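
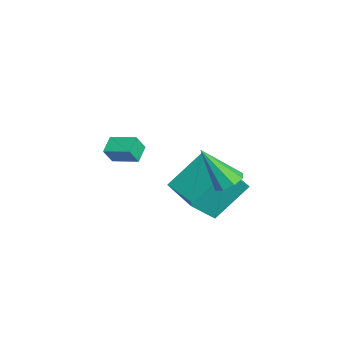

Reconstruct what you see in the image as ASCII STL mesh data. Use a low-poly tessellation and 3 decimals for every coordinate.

solid 
facet normal -0.379 0.595 -0.709
outer loop
vertex -1.086 0.275 -2.364
vertex 0.568 1.132 -2.53
vertex -0.517 -1.105 -3.827
endloop
endfacet
facet normal -0.884 -0.458 0.088
outer loop
vertex 0.112 -2.092 -2.65
vertex -1.086 0.275 -2.364
vertex -0.517 -1.105 -3.827
endloop
endfacet
facet normal -0.379 0.595 -0.709
outer loop
vertex -0.517 -1.105 -3.827
vertex 0.568 1.132 -2.53
vertex 1.137 -0.248 -3.992
endloop
endfacet
facet normal 0.272 -0.661 -0.700
outer loop
vertex 1.137 -0.248 -3.992
vertex 0.112 -2.092 -2.65
vertex -0.517 -1.105 -3.827
endloop
endfacet
facet normal -0.272 0.661 0.700
outer loop
vertex -1.086 0.275 -2.364
vertex 1.197 0.145 -1.353
vertex 0.568 1.132 -2.53
endloop
endfacet
facet normal -0.884 -0.458 0.088
outer loop
vertex -0.457 -0.712 -1.188
vertex -1.086 0.275 -2.364
vertex 0.112 -2.092 -2.65
endloop
endfacet
facet normal -0.272 0.660 0.700
outer loop
vertex -0.457 -0.712 -1.188
vertex 1.197 0.145 -1.353
vertex -1.086 0.275 -2.364
endloop
endfacet
facet normal 0.884 0.458 -0.088
outer loop
vertex 0.568 1.132 -2.53
vertex 1.197 0.145 -1.353
vertex 1.137 -0.248 -3.992
endloop
endfacet
facet normal 0.272 -0.661 -0.700
outer loop
vertex 1.766 -1.235 -2.816
vertex 0.112 -2.092 -2.65
vertex 1.137 -0.248 -3.992
endloop
endfacet
facet normal 0.884 0.458 -0.088
outer loop
vertex 1.137 -0.248 -3.992
vertex 1.197 0.145 -1.353
vertex 1.766 -1.235 -2.816
endloop
endfacet
facet normal 0.379 -0.595 0.709
outer loop
vertex 1.766 -1.235 -2.816
vertex -0.457 -0.712 -1.188
vertex 0.112 -2.092 -2.65
endloop
endfacet
facet normal 0.379 -0.595 0.709
outer loop
vertex 1.197 0.145 -1.353
vertex -0.457 -0.712 -1.188
vertex 1.766 -1.235 -2.816
endloop
endfacet
facet normal -0.307 0.416 -0.856
outer loop
vertex -3.135 -3.983 -2.366
vertex -2.553 -2.91 -2.054
vertex -2.395 -4.268 -2.77
endloop
endfacet
facet normal -0.463 -0.851 -0.247
outer loop
vertex -2.127 -4.63 -2.026
vertex -3.135 -3.983 -2.366
vertex -2.395 -4.268 -2.77
endloop
endfacet
facet normal -0.307 0.416 -0.856
outer loop
vertex -2.395 -4.268 -2.77
vertex -2.553 -2.91 -2.054
vertex -1.812 -3.195 -2.458
endloop
endfacet
facet normal 0.831 -0.319 -0.455
outer loop
vertex -1.812 -3.195 -2.458
vertex -2.127 -4.63 -2.026
vertex -2.395 -4.268 -2.77
endloop
endfacet
facet normal -0.832 0.319 0.455
outer loop
vertex -3.135 -3.983 -2.366
vertex -2.285 -3.272 -1.31
vertex -2.553 -2.91 -2.054
endloop
endfacet
facet normal -0.463 -0.851 -0.248
outer loop
vertex -2.868 -4.345 -1.622
vertex -3.135 -3.983 -2.366
vertex -2.127 -4.63 -2.026
endloop
endfacet
facet normal -0.832 0.320 0.454
outer loop
vertex -2.868 -4.345 -1.622
vertex -2.285 -3.272 -1.31
vertex -3.135 -3.983 -2.366
endloop
endfacet
facet normal 0.462 0.851 0.248
outer loop
vertex -2.553 -2.91 -2.054
vertex -2.285 -3.272 -1.31
vertex -1.812 -3.195 -2.458
endloop
endfacet
facet normal 0.832 -0.319 -0.454
outer loop
vertex -1.545 -3.557 -1.714
vertex -2.127 -4.63 -2.026
vertex -1.812 -3.195 -2.458
endloop
endfacet
facet normal 0.463 0.851 0.248
outer loop
vertex -1.812 -3.195 -2.458
vertex -2.285 -3.272 -1.31
vertex -1.545 -3.557 -1.714
endloop
endfacet
facet normal 0.307 -0.415 0.856
outer loop
vertex -1.545 -3.557 -1.714
vertex -2.868 -4.345 -1.622
vertex -2.127 -4.63 -2.026
endloop
endfacet
facet normal 0.307 -0.416 0.856
outer loop
vertex -2.285 -3.272 -1.31
vertex -2.868 -4.345 -1.622
vertex -1.545 -3.557 -1.714
endloop
endfacet
facet normal 0.149 0.549 -0.822
outer loop
vertex 3.466 -0.098 -0.865
vertex 2.858 0.173 -0.794
vertex 3.473 0.328 -0.579
endloop
endfacet
facet normal 0.899 -0.254 0.356
outer loop
vertex 3.466 -0.098 -0.865
vertex 3.473 0.328 -0.579
vertex 2.562 -0.913 0.834
endloop
endfacet
facet normal 0.150 0.548 -0.823
outer loop
vertex 3.473 0.328 -0.579
vertex 2.858 0.173 -0.794
vertex 3.12 0.663 -0.42
endloop
endfacet
facet normal 0.632 0.333 0.700
outer loop
vertex 3.473 0.328 -0.579
vertex 3.12 0.663 -0.42
vertex 2.562 -0.913 0.834
endloop
endfacet
facet normal 0.149 0.548 -0.823
outer loop
vertex 3.12 0.663 -0.42
vertex 2.858 0.173 -0.794
vertex 2.613 0.712 -0.479
endloop
endfacet
facet normal -0.030 0.629 0.777
outer loop
vertex 3.12 0.663 -0.42
vertex 2.613 0.712 -0.479
vertex 2.562 -0.913 0.834
endloop
endfacet
facet normal 0.149 0.549 -0.823
outer loop
vertex 2.613 0.712 -0.479
vertex 2.858 0.173 -0.794
vertex 2.25 0.445 -0.723
endloop
endfacet
facet normal -0.703 0.460 0.542
outer loop
vertex 2.613 0.712 -0.479
vertex 2.25 0.445 -0.723
vertex 2.562 -0.913 0.834
endloop
endfacet
facet normal 0.150 0.549 -0.822
outer loop
vertex 2.25 0.445 -0.723
vertex 2.858 0.173 -0.794
vertex 2.242 0.019 -1.009
endloop
endfacet
facet normal -0.988 -0.072 0.135
outer loop
vertex 2.25 0.445 -0.723
vertex 2.242 0.019 -1.009
vertex 2.562 -0.913 0.834
endloop
endfacet
facet normal 0.149 0.550 -0.822
outer loop
vertex 2.242 0.019 -1.009
vertex 2.858 0.173 -0.794
vertex 2.596 -0.316 -1.169
endloop
endfacet
facet normal -0.720 -0.661 -0.209
outer loop
vertex 2.242 0.019 -1.009
vertex 2.596 -0.316 -1.169
vertex 2.562 -0.913 0.834
endloop
endfacet
facet normal 0.150 0.550 -0.822
outer loop
vertex 2.596 -0.316 -1.169
vertex 2.858 0.173 -0.794
vertex 3.103 -0.365 -1.109
endloop
endfacet
facet normal -0.059 -0.956 -0.286
outer loop
vertex 2.596 -0.316 -1.169
vertex 3.103 -0.365 -1.109
vertex 2.562 -0.913 0.834
endloop
endfacet
facet normal 0.149 0.549 -0.822
outer loop
vertex 3.103 -0.365 -1.109
vertex 2.858 0.173 -0.794
vertex 3.466 -0.098 -0.865
endloop
endfacet
facet normal 0.614 -0.788 -0.051
outer loop
vertex 3.103 -0.365 -1.109
vertex 3.466 -0.098 -0.865
vertex 2.562 -0.913 0.834
endloop
endfacet

endsolid


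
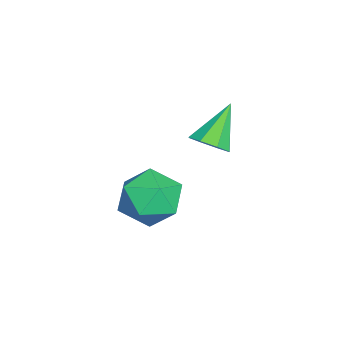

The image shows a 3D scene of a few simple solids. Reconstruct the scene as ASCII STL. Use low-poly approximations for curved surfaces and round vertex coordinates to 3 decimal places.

solid 
facet normal -0.751 0.392 0.532
outer loop
vertex 1.394 -0.192 -0.325
vertex 0.641 -1.025 -0.774
vertex 1.248 -1.248 0.247
endloop
endfacet
facet normal -0.126 0.486 0.865
outer loop
vertex 1.394 -0.192 -0.325
vertex 1.248 -1.248 0.247
vertex 2.352 -0.767 0.138
endloop
endfacet
facet normal 0.304 0.851 0.427
outer loop
vertex 1.394 -0.192 -0.325
vertex 2.352 -0.767 0.138
vertex 2.427 -0.247 -0.951
endloop
endfacet
facet normal -0.054 0.983 -0.176
outer loop
vertex 1.394 -0.192 -0.325
vertex 2.427 -0.247 -0.951
vertex 1.369 -0.406 -1.515
endloop
endfacet
facet normal -0.707 0.699 -0.111
outer loop
vertex 1.394 -0.192 -0.325
vertex 1.369 -0.406 -1.515
vertex 0.641 -1.025 -0.774
endloop
endfacet
facet normal 0.164 -0.156 0.974
outer loop
vertex 2.352 -0.767 0.138
vertex 1.248 -1.248 0.247
vertex 2.191 -1.954 -0.025
endloop
endfacet
facet normal -0.846 -0.308 0.435
outer loop
vertex 1.248 -1.248 0.247
vertex 0.641 -1.025 -0.774
vertex 1.133 -2.113 -0.589
endloop
endfacet
facet normal -0.775 0.188 -0.604
outer loop
vertex 0.641 -1.025 -0.774
vertex 1.369 -0.406 -1.515
vertex 1.208 -1.593 -1.678
endloop
endfacet
facet normal 0.280 0.648 -0.709
outer loop
vertex 1.369 -0.406 -1.515
vertex 2.427 -0.247 -0.951
vertex 2.312 -1.112 -1.787
endloop
endfacet
facet normal 0.860 0.434 0.267
outer loop
vertex 2.427 -0.247 -0.951
vertex 2.352 -0.767 0.138
vertex 2.919 -1.335 -0.766
endloop
endfacet
facet normal 0.054 -0.983 0.176
outer loop
vertex 2.166 -2.168 -1.215
vertex 2.191 -1.954 -0.025
vertex 1.133 -2.113 -0.589
endloop
endfacet
facet normal -0.304 -0.851 -0.427
outer loop
vertex 2.166 -2.168 -1.215
vertex 1.133 -2.113 -0.589
vertex 1.208 -1.593 -1.678
endloop
endfacet
facet normal 0.126 -0.486 -0.865
outer loop
vertex 2.166 -2.168 -1.215
vertex 1.208 -1.593 -1.678
vertex 2.312 -1.112 -1.787
endloop
endfacet
facet normal 0.751 -0.392 -0.532
outer loop
vertex 2.166 -2.168 -1.215
vertex 2.312 -1.112 -1.787
vertex 2.919 -1.335 -0.766
endloop
endfacet
facet normal 0.707 -0.699 0.111
outer loop
vertex 2.166 -2.168 -1.215
vertex 2.919 -1.335 -0.766
vertex 2.191 -1.954 -0.025
endloop
endfacet
facet normal -0.280 -0.648 0.709
outer loop
vertex 1.133 -2.113 -0.589
vertex 2.191 -1.954 -0.025
vertex 1.248 -1.248 0.247
endloop
endfacet
facet normal -0.860 -0.434 -0.267
outer loop
vertex 1.208 -1.593 -1.678
vertex 1.133 -2.113 -0.589
vertex 0.641 -1.025 -0.774
endloop
endfacet
facet normal -0.164 0.156 -0.974
outer loop
vertex 2.312 -1.112 -1.787
vertex 1.208 -1.593 -1.678
vertex 1.369 -0.406 -1.515
endloop
endfacet
facet normal 0.846 0.308 -0.435
outer loop
vertex 2.919 -1.335 -0.766
vertex 2.312 -1.112 -1.787
vertex 2.427 -0.247 -0.951
endloop
endfacet
facet normal 0.775 -0.188 0.604
outer loop
vertex 2.191 -1.954 -0.025
vertex 2.919 -1.335 -0.766
vertex 2.352 -0.767 0.138
endloop
endfacet
facet normal 0.601 -0.317 -0.734
outer loop
vertex -0.9 0.094 0.19
vertex -1.441 0.326 -0.353
vertex -0.817 0.673 0.008
endloop
endfacet
facet normal 0.510 0.190 0.839
outer loop
vertex -0.9 0.094 0.19
vertex -0.817 0.673 0.008
vertex -2.559 0.914 1.013
endloop
endfacet
facet normal 0.601 -0.316 -0.734
outer loop
vertex -0.817 0.673 0.008
vertex -1.441 0.326 -0.353
vertex -1.1 1.048 -0.385
endloop
endfacet
facet normal 0.385 0.790 0.477
outer loop
vertex -0.817 0.673 0.008
vertex -1.1 1.048 -0.385
vertex -2.559 0.914 1.013
endloop
endfacet
facet normal 0.601 -0.316 -0.734
outer loop
vertex -1.1 1.048 -0.385
vertex -1.441 0.326 -0.353
vertex -1.582 1.0 -0.759
endloop
endfacet
facet normal -0.096 0.995 -0.004
outer loop
vertex -1.1 1.048 -0.385
vertex -1.582 1.0 -0.759
vertex -2.559 0.914 1.013
endloop
endfacet
facet normal 0.600 -0.317 -0.734
outer loop
vertex -1.582 1.0 -0.759
vertex -1.441 0.326 -0.353
vertex -1.982 0.557 -0.895
endloop
endfacet
facet normal -0.650 0.687 -0.325
outer loop
vertex -1.582 1.0 -0.759
vertex -1.982 0.557 -0.895
vertex -2.559 0.914 1.013
endloop
endfacet
facet normal 0.600 -0.317 -0.734
outer loop
vertex -1.982 0.557 -0.895
vertex -1.441 0.326 -0.353
vertex -2.065 -0.022 -0.713
endloop
endfacet
facet normal -0.954 0.044 -0.297
outer loop
vertex -1.982 0.557 -0.895
vertex -2.065 -0.022 -0.713
vertex -2.559 0.914 1.013
endloop
endfacet
facet normal 0.600 -0.318 -0.734
outer loop
vertex -2.065 -0.022 -0.713
vertex -1.441 0.326 -0.353
vertex -1.783 -0.397 -0.32
endloop
endfacet
facet normal -0.829 -0.556 0.064
outer loop
vertex -2.065 -0.022 -0.713
vertex -1.783 -0.397 -0.32
vertex -2.559 0.914 1.013
endloop
endfacet
facet normal 0.600 -0.317 -0.734
outer loop
vertex -1.783 -0.397 -0.32
vertex -1.441 0.326 -0.353
vertex -1.3 -0.349 0.054
endloop
endfacet
facet normal -0.348 -0.762 0.547
outer loop
vertex -1.783 -0.397 -0.32
vertex -1.3 -0.349 0.054
vertex -2.559 0.914 1.013
endloop
endfacet
facet normal 0.601 -0.317 -0.734
outer loop
vertex -1.3 -0.349 0.054
vertex -1.441 0.326 -0.353
vertex -0.9 0.094 0.19
endloop
endfacet
facet normal 0.207 -0.453 0.867
outer loop
vertex -1.3 -0.349 0.054
vertex -0.9 0.094 0.19
vertex -2.559 0.914 1.013
endloop
endfacet

endsolid


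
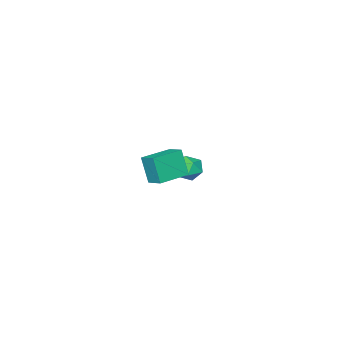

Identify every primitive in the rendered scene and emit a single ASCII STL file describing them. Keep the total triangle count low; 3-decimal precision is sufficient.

solid 
facet normal -0.988 0.153 0.011
outer loop
vertex 1.51 2.804 1.693
vertex 1.638 3.609 1.997
vertex 1.57 3.283 0.4
endloop
endfacet
facet normal -0.148 -0.925 -0.350
outer loop
vertex 3.062 3.051 0.383
vertex 1.51 2.804 1.693
vertex 1.57 3.283 0.4
endloop
endfacet
facet normal -0.988 0.153 0.011
outer loop
vertex 1.57 3.283 0.4
vertex 1.638 3.609 1.997
vertex 1.698 4.088 0.704
endloop
endfacet
facet normal 0.043 0.347 -0.937
outer loop
vertex 1.698 4.088 0.704
vertex 3.062 3.051 0.383
vertex 1.57 3.283 0.4
endloop
endfacet
facet normal -0.043 -0.347 0.937
outer loop
vertex 1.51 2.804 1.693
vertex 3.13 3.377 1.98
vertex 1.638 3.609 1.997
endloop
endfacet
facet normal -0.148 -0.925 -0.350
outer loop
vertex 3.002 2.572 1.676
vertex 1.51 2.804 1.693
vertex 3.062 3.051 0.383
endloop
endfacet
facet normal -0.043 -0.347 0.937
outer loop
vertex 3.002 2.572 1.676
vertex 3.13 3.377 1.98
vertex 1.51 2.804 1.693
endloop
endfacet
facet normal 0.148 0.925 0.350
outer loop
vertex 1.638 3.609 1.997
vertex 3.13 3.377 1.98
vertex 1.698 4.088 0.704
endloop
endfacet
facet normal 0.043 0.347 -0.937
outer loop
vertex 3.19 3.856 0.687
vertex 3.062 3.051 0.383
vertex 1.698 4.088 0.704
endloop
endfacet
facet normal 0.148 0.925 0.350
outer loop
vertex 1.698 4.088 0.704
vertex 3.13 3.377 1.98
vertex 3.19 3.856 0.687
endloop
endfacet
facet normal 0.988 -0.153 -0.011
outer loop
vertex 3.19 3.856 0.687
vertex 3.002 2.572 1.676
vertex 3.062 3.051 0.383
endloop
endfacet
facet normal 0.988 -0.153 -0.011
outer loop
vertex 3.13 3.377 1.98
vertex 3.002 2.572 1.676
vertex 3.19 3.856 0.687
endloop
endfacet
facet normal -0.997 -0.021 0.069
outer loop
vertex -4.199 -0.589 -3.148
vertex -4.154 -1.22 -2.694
vertex -4.147 -0.509 -2.376
endloop
endfacet
facet normal -0.762 0.647 -0.016
outer loop
vertex -4.199 -0.589 -3.148
vertex -4.147 -0.509 -2.376
vertex -3.739 -0.04 -2.844
endloop
endfacet
facet normal -0.392 0.675 -0.625
outer loop
vertex -4.199 -0.589 -3.148
vertex -3.739 -0.04 -2.844
vertex -3.494 -0.46 -3.451
endloop
endfacet
facet normal -0.398 0.024 -0.917
outer loop
vertex -4.199 -0.589 -3.148
vertex -3.494 -0.46 -3.451
vertex -3.75 -1.189 -3.359
endloop
endfacet
facet normal -0.772 -0.406 -0.488
outer loop
vertex -4.199 -0.589 -3.148
vertex -3.75 -1.189 -3.359
vertex -4.154 -1.22 -2.694
endloop
endfacet
facet normal -0.315 0.794 0.520
outer loop
vertex -3.739 -0.04 -2.844
vertex -4.147 -0.509 -2.376
vertex -3.41 -0.331 -2.201
endloop
endfacet
facet normal -0.695 -0.288 0.659
outer loop
vertex -4.147 -0.509 -2.376
vertex -4.154 -1.22 -2.694
vertex -3.666 -1.06 -2.109
endloop
endfacet
facet normal -0.331 -0.912 -0.243
outer loop
vertex -4.154 -1.22 -2.694
vertex -3.75 -1.189 -3.359
vertex -3.421 -1.48 -2.716
endloop
endfacet
facet normal 0.274 -0.215 -0.937
outer loop
vertex -3.75 -1.189 -3.359
vertex -3.494 -0.46 -3.451
vertex -3.013 -1.011 -3.184
endloop
endfacet
facet normal 0.283 0.838 -0.466
outer loop
vertex -3.494 -0.46 -3.451
vertex -3.739 -0.04 -2.844
vertex -3.006 -0.3 -2.866
endloop
endfacet
facet normal 0.398 -0.024 0.917
outer loop
vertex -2.961 -0.931 -2.412
vertex -3.41 -0.331 -2.201
vertex -3.666 -1.06 -2.109
endloop
endfacet
facet normal 0.392 -0.675 0.625
outer loop
vertex -2.961 -0.931 -2.412
vertex -3.666 -1.06 -2.109
vertex -3.421 -1.48 -2.716
endloop
endfacet
facet normal 0.762 -0.647 0.016
outer loop
vertex -2.961 -0.931 -2.412
vertex -3.421 -1.48 -2.716
vertex -3.013 -1.011 -3.184
endloop
endfacet
facet normal 0.997 0.021 -0.069
outer loop
vertex -2.961 -0.931 -2.412
vertex -3.013 -1.011 -3.184
vertex -3.006 -0.3 -2.866
endloop
endfacet
facet normal 0.772 0.406 0.488
outer loop
vertex -2.961 -0.931 -2.412
vertex -3.006 -0.3 -2.866
vertex -3.41 -0.331 -2.201
endloop
endfacet
facet normal -0.274 0.215 0.937
outer loop
vertex -3.666 -1.06 -2.109
vertex -3.41 -0.331 -2.201
vertex -4.147 -0.509 -2.376
endloop
endfacet
facet normal -0.283 -0.838 0.466
outer loop
vertex -3.421 -1.48 -2.716
vertex -3.666 -1.06 -2.109
vertex -4.154 -1.22 -2.694
endloop
endfacet
facet normal 0.315 -0.794 -0.520
outer loop
vertex -3.013 -1.011 -3.184
vertex -3.421 -1.48 -2.716
vertex -3.75 -1.189 -3.359
endloop
endfacet
facet normal 0.695 0.288 -0.659
outer loop
vertex -3.006 -0.3 -2.866
vertex -3.013 -1.011 -3.184
vertex -3.494 -0.46 -3.451
endloop
endfacet
facet normal 0.331 0.912 0.243
outer loop
vertex -3.41 -0.331 -2.201
vertex -3.006 -0.3 -2.866
vertex -3.739 -0.04 -2.844
endloop
endfacet

endsolid


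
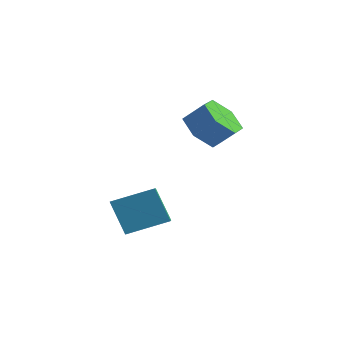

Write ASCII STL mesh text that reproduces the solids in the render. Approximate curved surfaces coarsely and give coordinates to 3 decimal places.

solid 
facet normal -0.482 0.777 -0.405
outer loop
vertex -4.368 -1.876 -2.319
vertex -3.203 -0.872 -1.779
vertex -3.603 -2.072 -3.606
endloop
endfacet
facet normal -0.715 -0.616 -0.331
outer loop
vertex -3.097 -2.888 -3.181
vertex -4.368 -1.876 -2.319
vertex -3.603 -2.072 -3.606
endloop
endfacet
facet normal -0.482 0.777 -0.405
outer loop
vertex -3.603 -2.072 -3.606
vertex -3.203 -0.872 -1.779
vertex -2.437 -1.068 -3.066
endloop
endfacet
facet normal 0.507 -0.130 -0.852
outer loop
vertex -2.437 -1.068 -3.066
vertex -3.097 -2.888 -3.181
vertex -3.603 -2.072 -3.606
endloop
endfacet
facet normal -0.507 0.130 0.852
outer loop
vertex -4.368 -1.876 -2.319
vertex -2.697 -1.688 -1.354
vertex -3.203 -0.872 -1.779
endloop
endfacet
facet normal -0.715 -0.615 -0.332
outer loop
vertex -3.863 -2.692 -1.894
vertex -4.368 -1.876 -2.319
vertex -3.097 -2.888 -3.181
endloop
endfacet
facet normal -0.507 0.130 0.852
outer loop
vertex -3.863 -2.692 -1.894
vertex -2.697 -1.688 -1.354
vertex -4.368 -1.876 -2.319
endloop
endfacet
facet normal 0.715 0.616 0.332
outer loop
vertex -3.203 -0.872 -1.779
vertex -2.697 -1.688 -1.354
vertex -2.437 -1.068 -3.066
endloop
endfacet
facet normal 0.507 -0.130 -0.852
outer loop
vertex -1.932 -1.884 -2.641
vertex -3.097 -2.888 -3.181
vertex -2.437 -1.068 -3.066
endloop
endfacet
facet normal 0.715 0.615 0.331
outer loop
vertex -2.437 -1.068 -3.066
vertex -2.697 -1.688 -1.354
vertex -1.932 -1.884 -2.641
endloop
endfacet
facet normal 0.482 -0.777 0.405
outer loop
vertex -1.932 -1.884 -2.641
vertex -3.863 -2.692 -1.894
vertex -3.097 -2.888 -3.181
endloop
endfacet
facet normal 0.482 -0.777 0.405
outer loop
vertex -2.697 -1.688 -1.354
vertex -3.863 -2.692 -1.894
vertex -1.932 -1.884 -2.641
endloop
endfacet
facet normal -0.665 -0.265 -0.698
outer loop
vertex -2.488 2.261 -0.486
vertex -2.963 1.726 0.17
vertex -3.199 2.658 0.041
endloop
endfacet
facet normal 0.142 0.873 -0.466
outer loop
vertex -2.488 2.261 -0.486
vertex -3.199 2.658 0.041
vertex -1.763 2.549 0.275
endloop
endfacet
facet normal 0.142 0.873 -0.466
outer loop
vertex -1.763 2.549 0.275
vertex -3.199 2.658 0.041
vertex -2.473 2.946 0.802
endloop
endfacet
facet normal 0.666 0.264 0.698
outer loop
vertex -1.763 2.549 0.275
vertex -2.473 2.946 0.802
vertex -2.237 2.014 0.93
endloop
endfacet
facet normal -0.666 -0.265 -0.697
outer loop
vertex -3.199 2.658 0.041
vertex -2.963 1.726 0.17
vertex -3.673 2.123 0.697
endloop
endfacet
facet normal -0.563 0.791 0.238
outer loop
vertex -3.199 2.658 0.041
vertex -3.673 2.123 0.697
vertex -2.473 2.946 0.802
endloop
endfacet
facet normal -0.563 0.791 0.237
outer loop
vertex -2.473 2.946 0.802
vertex -3.673 2.123 0.697
vertex -2.948 2.411 1.458
endloop
endfacet
facet normal 0.666 0.264 0.698
outer loop
vertex -2.473 2.946 0.802
vertex -2.948 2.411 1.458
vertex -2.237 2.014 0.93
endloop
endfacet
facet normal -0.666 -0.264 -0.698
outer loop
vertex -3.673 2.123 0.697
vertex -2.963 1.726 0.17
vertex -3.437 1.191 0.825
endloop
endfacet
facet normal -0.706 -0.082 0.704
outer loop
vertex -3.673 2.123 0.697
vertex -3.437 1.191 0.825
vertex -2.948 2.411 1.458
endloop
endfacet
facet normal -0.706 -0.082 0.704
outer loop
vertex -2.948 2.411 1.458
vertex -3.437 1.191 0.825
vertex -2.712 1.479 1.586
endloop
endfacet
facet normal 0.666 0.264 0.698
outer loop
vertex -2.948 2.411 1.458
vertex -2.712 1.479 1.586
vertex -2.237 2.014 0.93
endloop
endfacet
facet normal -0.666 -0.264 -0.698
outer loop
vertex -3.437 1.191 0.825
vertex -2.963 1.726 0.17
vertex -2.727 0.794 0.298
endloop
endfacet
facet normal -0.142 -0.873 0.466
outer loop
vertex -3.437 1.191 0.825
vertex -2.727 0.794 0.298
vertex -2.712 1.479 1.586
endloop
endfacet
facet normal -0.142 -0.873 0.466
outer loop
vertex -2.712 1.479 1.586
vertex -2.727 0.794 0.298
vertex -2.001 1.082 1.059
endloop
endfacet
facet normal 0.665 0.265 0.698
outer loop
vertex -2.712 1.479 1.586
vertex -2.001 1.082 1.059
vertex -2.237 2.014 0.93
endloop
endfacet
facet normal -0.666 -0.264 -0.698
outer loop
vertex -2.727 0.794 0.298
vertex -2.963 1.726 0.17
vertex -2.252 1.329 -0.358
endloop
endfacet
facet normal 0.563 -0.791 -0.238
outer loop
vertex -2.727 0.794 0.298
vertex -2.252 1.329 -0.358
vertex -2.001 1.082 1.059
endloop
endfacet
facet normal 0.564 -0.791 -0.238
outer loop
vertex -2.001 1.082 1.059
vertex -2.252 1.329 -0.358
vertex -1.527 1.617 0.403
endloop
endfacet
facet normal 0.666 0.265 0.697
outer loop
vertex -2.001 1.082 1.059
vertex -1.527 1.617 0.403
vertex -2.237 2.014 0.93
endloop
endfacet
facet normal -0.666 -0.264 -0.698
outer loop
vertex -2.252 1.329 -0.358
vertex -2.963 1.726 0.17
vertex -2.488 2.261 -0.486
endloop
endfacet
facet normal 0.706 0.082 -0.704
outer loop
vertex -2.252 1.329 -0.358
vertex -2.488 2.261 -0.486
vertex -1.527 1.617 0.403
endloop
endfacet
facet normal 0.706 0.082 -0.704
outer loop
vertex -1.527 1.617 0.403
vertex -2.488 2.261 -0.486
vertex -1.763 2.549 0.275
endloop
endfacet
facet normal 0.666 0.264 0.698
outer loop
vertex -1.527 1.617 0.403
vertex -1.763 2.549 0.275
vertex -2.237 2.014 0.93
endloop
endfacet

endsolid


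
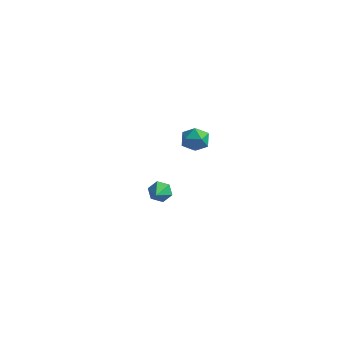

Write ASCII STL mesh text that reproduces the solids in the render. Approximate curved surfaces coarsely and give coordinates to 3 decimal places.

solid 
facet normal -0.227 0.851 -0.473
outer loop
vertex -3.628 2.52 -3.529
vertex -4.026 2.145 -4.013
vertex -4.338 2.4 -3.404
endloop
endfacet
facet normal 0.161 0.070 0.984
outer loop
vertex -3.628 2.52 -3.529
vertex -4.338 2.4 -3.404
vertex -3.734 1.055 -3.407
endloop
endfacet
facet normal -0.229 0.851 -0.473
outer loop
vertex -4.338 2.4 -3.404
vertex -4.026 2.145 -4.013
vertex -4.735 2.024 -3.888
endloop
endfacet
facet normal -0.623 -0.281 0.730
outer loop
vertex -4.338 2.4 -3.404
vertex -4.735 2.024 -3.888
vertex -3.734 1.055 -3.407
endloop
endfacet
facet normal -0.229 0.851 -0.474
outer loop
vertex -4.735 2.024 -3.888
vertex -4.026 2.145 -4.013
vertex -4.424 1.769 -4.496
endloop
endfacet
facet normal -0.684 -0.728 -0.044
outer loop
vertex -4.735 2.024 -3.888
vertex -4.424 1.769 -4.496
vertex -3.734 1.055 -3.407
endloop
endfacet
facet normal -0.228 0.850 -0.474
outer loop
vertex -4.424 1.769 -4.496
vertex -4.026 2.145 -4.013
vertex -3.715 1.889 -4.622
endloop
endfacet
facet normal 0.039 -0.824 -0.565
outer loop
vertex -4.424 1.769 -4.496
vertex -3.715 1.889 -4.622
vertex -3.734 1.055 -3.407
endloop
endfacet
facet normal -0.228 0.851 -0.474
outer loop
vertex -3.715 1.889 -4.622
vertex -4.026 2.145 -4.013
vertex -3.317 2.265 -4.138
endloop
endfacet
facet normal 0.825 -0.472 -0.311
outer loop
vertex -3.715 1.889 -4.622
vertex -3.317 2.265 -4.138
vertex -3.734 1.055 -3.407
endloop
endfacet
facet normal -0.227 0.851 -0.473
outer loop
vertex -3.317 2.265 -4.138
vertex -4.026 2.145 -4.013
vertex -3.628 2.52 -3.529
endloop
endfacet
facet normal 0.886 -0.026 0.463
outer loop
vertex -3.317 2.265 -4.138
vertex -3.628 2.52 -3.529
vertex -3.734 1.055 -3.407
endloop
endfacet
facet normal 0.114 0.673 0.731
outer loop
vertex -0.844 0.207 3.983
vertex -0.671 -0.428 4.54
vertex -0.031 -0.056 4.098
endloop
endfacet
facet normal 0.293 0.951 0.100
outer loop
vertex -0.844 0.207 3.983
vertex -0.031 -0.056 4.098
vertex -0.321 0.117 3.304
endloop
endfacet
facet normal -0.274 0.903 -0.331
outer loop
vertex -0.844 0.207 3.983
vertex -0.321 0.117 3.304
vertex -1.139 -0.149 3.256
endloop
endfacet
facet normal -0.803 0.596 0.034
outer loop
vertex -0.844 0.207 3.983
vertex -1.139 -0.149 3.256
vertex -1.356 -0.485 4.019
endloop
endfacet
facet normal -0.563 0.453 0.691
outer loop
vertex -0.844 0.207 3.983
vertex -1.356 -0.485 4.019
vertex -0.671 -0.428 4.54
endloop
endfacet
facet normal 0.816 0.551 -0.178
outer loop
vertex -0.321 0.117 3.304
vertex -0.031 -0.056 4.098
vertex 0.176 -0.575 3.441
endloop
endfacet
facet normal 0.526 0.099 0.845
outer loop
vertex -0.031 -0.056 4.098
vertex -0.671 -0.428 4.54
vertex -0.041 -0.911 4.204
endloop
endfacet
facet normal -0.572 -0.256 0.780
outer loop
vertex -0.671 -0.428 4.54
vertex -1.356 -0.485 4.019
vertex -0.859 -1.177 4.156
endloop
endfacet
facet normal -0.959 -0.024 -0.283
outer loop
vertex -1.356 -0.485 4.019
vertex -1.139 -0.149 3.256
vertex -1.149 -1.004 3.362
endloop
endfacet
facet normal -0.103 0.474 -0.874
outer loop
vertex -1.139 -0.149 3.256
vertex -0.321 0.117 3.304
vertex -0.509 -0.632 2.92
endloop
endfacet
facet normal 0.803 -0.596 -0.034
outer loop
vertex -0.336 -1.267 3.477
vertex 0.176 -0.575 3.441
vertex -0.041 -0.911 4.204
endloop
endfacet
facet normal 0.274 -0.903 0.331
outer loop
vertex -0.336 -1.267 3.477
vertex -0.041 -0.911 4.204
vertex -0.859 -1.177 4.156
endloop
endfacet
facet normal -0.293 -0.951 -0.100
outer loop
vertex -0.336 -1.267 3.477
vertex -0.859 -1.177 4.156
vertex -1.149 -1.004 3.362
endloop
endfacet
facet normal -0.114 -0.673 -0.731
outer loop
vertex -0.336 -1.267 3.477
vertex -1.149 -1.004 3.362
vertex -0.509 -0.632 2.92
endloop
endfacet
facet normal 0.563 -0.453 -0.691
outer loop
vertex -0.336 -1.267 3.477
vertex -0.509 -0.632 2.92
vertex 0.176 -0.575 3.441
endloop
endfacet
facet normal 0.959 0.024 0.283
outer loop
vertex -0.041 -0.911 4.204
vertex 0.176 -0.575 3.441
vertex -0.031 -0.056 4.098
endloop
endfacet
facet normal 0.103 -0.474 0.874
outer loop
vertex -0.859 -1.177 4.156
vertex -0.041 -0.911 4.204
vertex -0.671 -0.428 4.54
endloop
endfacet
facet normal -0.816 -0.551 0.178
outer loop
vertex -1.149 -1.004 3.362
vertex -0.859 -1.177 4.156
vertex -1.356 -0.485 4.019
endloop
endfacet
facet normal -0.526 -0.099 -0.845
outer loop
vertex -0.509 -0.632 2.92
vertex -1.149 -1.004 3.362
vertex -1.139 -0.149 3.256
endloop
endfacet
facet normal 0.572 0.256 -0.780
outer loop
vertex 0.176 -0.575 3.441
vertex -0.509 -0.632 2.92
vertex -0.321 0.117 3.304
endloop
endfacet

endsolid


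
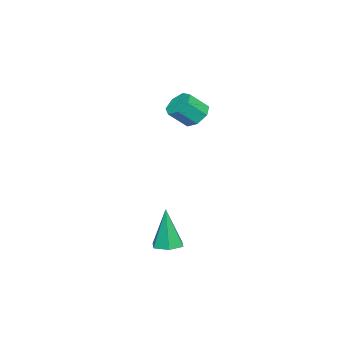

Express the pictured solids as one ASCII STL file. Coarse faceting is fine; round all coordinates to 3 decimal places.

solid 
facet normal -0.454 0.572 -0.683
outer loop
vertex -2.109 2.52 0.935
vertex -2.516 2.793 1.434
vertex -1.893 3.018 1.208
endloop
endfacet
facet normal 0.817 -0.039 -0.575
outer loop
vertex -2.109 2.52 0.935
vertex -1.893 3.018 1.208
vertex -1.596 1.874 1.707
endloop
endfacet
facet normal 0.817 -0.039 -0.575
outer loop
vertex -1.596 1.874 1.707
vertex -1.893 3.018 1.208
vertex -1.38 2.371 1.98
endloop
endfacet
facet normal 0.453 -0.572 0.684
outer loop
vertex -1.596 1.874 1.707
vertex -1.38 2.371 1.98
vertex -2.004 2.147 2.206
endloop
endfacet
facet normal -0.454 0.572 -0.683
outer loop
vertex -1.893 3.018 1.208
vertex -2.516 2.793 1.434
vertex -2.147 3.346 1.652
endloop
endfacet
facet normal 0.787 0.617 -0.006
outer loop
vertex -1.893 3.018 1.208
vertex -2.147 3.346 1.652
vertex -1.38 2.371 1.98
endloop
endfacet
facet normal 0.787 0.617 -0.007
outer loop
vertex -1.38 2.371 1.98
vertex -2.147 3.346 1.652
vertex -1.634 2.7 2.424
endloop
endfacet
facet normal 0.453 -0.573 0.683
outer loop
vertex -1.38 2.371 1.98
vertex -1.634 2.7 2.424
vertex -2.004 2.147 2.206
endloop
endfacet
facet normal -0.453 0.572 -0.684
outer loop
vertex -2.147 3.346 1.652
vertex -2.516 2.793 1.434
vertex -2.679 3.258 1.931
endloop
endfacet
facet normal 0.164 0.807 0.567
outer loop
vertex -2.147 3.346 1.652
vertex -2.679 3.258 1.931
vertex -1.634 2.7 2.424
endloop
endfacet
facet normal 0.164 0.807 0.567
outer loop
vertex -1.634 2.7 2.424
vertex -2.679 3.258 1.931
vertex -2.166 2.612 2.703
endloop
endfacet
facet normal 0.453 -0.573 0.683
outer loop
vertex -1.634 2.7 2.424
vertex -2.166 2.612 2.703
vertex -2.004 2.147 2.206
endloop
endfacet
facet normal -0.454 0.572 -0.684
outer loop
vertex -2.679 3.258 1.931
vertex -2.516 2.793 1.434
vertex -3.088 2.82 1.836
endloop
endfacet
facet normal -0.583 0.390 0.713
outer loop
vertex -2.679 3.258 1.931
vertex -3.088 2.82 1.836
vertex -2.166 2.612 2.703
endloop
endfacet
facet normal -0.582 0.390 0.713
outer loop
vertex -2.166 2.612 2.703
vertex -3.088 2.82 1.836
vertex -2.576 2.174 2.608
endloop
endfacet
facet normal 0.453 -0.572 0.683
outer loop
vertex -2.166 2.612 2.703
vertex -2.576 2.174 2.608
vertex -2.004 2.147 2.206
endloop
endfacet
facet normal -0.453 0.573 -0.683
outer loop
vertex -3.088 2.82 1.836
vertex -2.516 2.793 1.434
vertex -3.067 2.362 1.438
endloop
endfacet
facet normal -0.891 -0.321 0.322
outer loop
vertex -3.088 2.82 1.836
vertex -3.067 2.362 1.438
vertex -2.576 2.174 2.608
endloop
endfacet
facet normal -0.891 -0.320 0.322
outer loop
vertex -2.576 2.174 2.608
vertex -3.067 2.362 1.438
vertex -2.555 1.715 2.21
endloop
endfacet
facet normal 0.453 -0.572 0.684
outer loop
vertex -2.576 2.174 2.608
vertex -2.555 1.715 2.21
vertex -2.004 2.147 2.206
endloop
endfacet
facet normal -0.453 0.572 -0.684
outer loop
vertex -3.067 2.362 1.438
vertex -2.516 2.793 1.434
vertex -2.631 2.228 1.037
endloop
endfacet
facet normal -0.529 -0.790 -0.311
outer loop
vertex -3.067 2.362 1.438
vertex -2.631 2.228 1.037
vertex -2.555 1.715 2.21
endloop
endfacet
facet normal -0.528 -0.790 -0.311
outer loop
vertex -2.555 1.715 2.21
vertex -2.631 2.228 1.037
vertex -2.119 1.582 1.809
endloop
endfacet
facet normal 0.454 -0.572 0.683
outer loop
vertex -2.555 1.715 2.21
vertex -2.119 1.582 1.809
vertex -2.004 2.147 2.206
endloop
endfacet
facet normal -0.454 0.572 -0.683
outer loop
vertex -2.631 2.228 1.037
vertex -2.516 2.793 1.434
vertex -2.109 2.52 0.935
endloop
endfacet
facet normal 0.233 -0.664 -0.710
outer loop
vertex -2.631 2.228 1.037
vertex -2.109 2.52 0.935
vertex -2.119 1.582 1.809
endloop
endfacet
facet normal 0.232 -0.664 -0.710
outer loop
vertex -2.119 1.582 1.809
vertex -2.109 2.52 0.935
vertex -1.596 1.874 1.707
endloop
endfacet
facet normal 0.453 -0.572 0.684
outer loop
vertex -2.119 1.582 1.809
vertex -1.596 1.874 1.707
vertex -2.004 2.147 2.206
endloop
endfacet
facet normal 0.067 0.071 -0.995
outer loop
vertex 3.479 3.049 -3.484
vertex 2.952 3.447 -3.491
vertex 3.558 3.702 -3.432
endloop
endfacet
facet normal 0.928 -0.140 0.346
outer loop
vertex 3.479 3.049 -3.484
vertex 3.558 3.702 -3.432
vertex 2.828 3.313 -1.629
endloop
endfacet
facet normal 0.067 0.071 -0.995
outer loop
vertex 3.558 3.702 -3.432
vertex 2.952 3.447 -3.491
vertex 3.031 4.1 -3.439
endloop
endfacet
facet normal 0.553 0.739 0.384
outer loop
vertex 3.558 3.702 -3.432
vertex 3.031 4.1 -3.439
vertex 2.828 3.313 -1.629
endloop
endfacet
facet normal 0.065 0.071 -0.995
outer loop
vertex 3.031 4.1 -3.439
vertex 2.952 3.447 -3.491
vertex 2.425 3.844 -3.497
endloop
endfacet
facet normal -0.394 0.858 0.329
outer loop
vertex 3.031 4.1 -3.439
vertex 2.425 3.844 -3.497
vertex 2.828 3.313 -1.629
endloop
endfacet
facet normal 0.065 0.071 -0.995
outer loop
vertex 2.425 3.844 -3.497
vertex 2.952 3.447 -3.491
vertex 2.346 3.191 -3.549
endloop
endfacet
facet normal -0.967 0.098 0.236
outer loop
vertex 2.425 3.844 -3.497
vertex 2.346 3.191 -3.549
vertex 2.828 3.313 -1.629
endloop
endfacet
facet normal 0.065 0.071 -0.995
outer loop
vertex 2.346 3.191 -3.549
vertex 2.952 3.447 -3.491
vertex 2.873 2.793 -3.543
endloop
endfacet
facet normal -0.592 -0.781 0.198
outer loop
vertex 2.346 3.191 -3.549
vertex 2.873 2.793 -3.543
vertex 2.828 3.313 -1.629
endloop
endfacet
facet normal 0.067 0.071 -0.995
outer loop
vertex 2.873 2.793 -3.543
vertex 2.952 3.447 -3.491
vertex 3.479 3.049 -3.484
endloop
endfacet
facet normal 0.356 -0.900 0.253
outer loop
vertex 2.873 2.793 -3.543
vertex 3.479 3.049 -3.484
vertex 2.828 3.313 -1.629
endloop
endfacet

endsolid


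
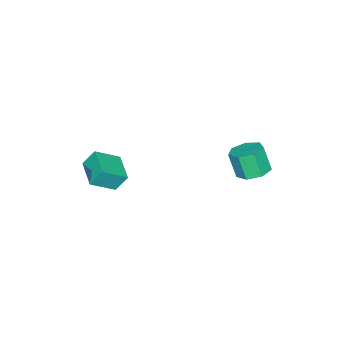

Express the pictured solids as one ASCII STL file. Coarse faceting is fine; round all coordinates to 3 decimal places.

solid 
facet normal 0.071 0.374 -0.925
outer loop
vertex -3.155 1.76 -0.34
vertex -3.939 2.441 -0.125
vertex -2.895 2.571 0.008
endloop
endfacet
facet normal 0.957 -0.288 -0.043
outer loop
vertex -3.155 1.76 -0.34
vertex -2.895 2.571 0.008
vertex -3.278 1.117 1.251
endloop
endfacet
facet normal 0.957 -0.288 -0.043
outer loop
vertex -3.278 1.117 1.251
vertex -2.895 2.571 0.008
vertex -3.018 1.928 1.598
endloop
endfacet
facet normal -0.072 -0.373 0.925
outer loop
vertex -3.278 1.117 1.251
vertex -3.018 1.928 1.598
vertex -4.061 1.799 1.465
endloop
endfacet
facet normal 0.071 0.373 -0.925
outer loop
vertex -2.895 2.571 0.008
vertex -3.939 2.441 -0.125
vertex -3.42 3.284 0.255
endloop
endfacet
facet normal 0.818 0.509 0.269
outer loop
vertex -2.895 2.571 0.008
vertex -3.42 3.284 0.255
vertex -3.018 1.928 1.598
endloop
endfacet
facet normal 0.818 0.509 0.269
outer loop
vertex -3.018 1.928 1.598
vertex -3.42 3.284 0.255
vertex -3.543 2.641 1.846
endloop
endfacet
facet normal -0.072 -0.374 0.925
outer loop
vertex -3.018 1.928 1.598
vertex -3.543 2.641 1.846
vertex -4.061 1.799 1.465
endloop
endfacet
facet normal 0.072 0.373 -0.925
outer loop
vertex -3.42 3.284 0.255
vertex -3.939 2.441 -0.125
vertex -4.336 3.363 0.216
endloop
endfacet
facet normal 0.064 0.924 0.378
outer loop
vertex -3.42 3.284 0.255
vertex -4.336 3.363 0.216
vertex -3.543 2.641 1.846
endloop
endfacet
facet normal 0.064 0.924 0.378
outer loop
vertex -3.543 2.641 1.846
vertex -4.336 3.363 0.216
vertex -4.459 2.72 1.807
endloop
endfacet
facet normal -0.072 -0.374 0.925
outer loop
vertex -3.543 2.641 1.846
vertex -4.459 2.72 1.807
vertex -4.061 1.799 1.465
endloop
endfacet
facet normal 0.072 0.373 -0.925
outer loop
vertex -4.336 3.363 0.216
vertex -3.939 2.441 -0.125
vertex -4.952 2.748 -0.08
endloop
endfacet
facet normal -0.739 0.643 0.203
outer loop
vertex -4.336 3.363 0.216
vertex -4.952 2.748 -0.08
vertex -4.459 2.72 1.807
endloop
endfacet
facet normal -0.739 0.643 0.203
outer loop
vertex -4.459 2.72 1.807
vertex -4.952 2.748 -0.08
vertex -5.075 2.105 1.511
endloop
endfacet
facet normal -0.071 -0.374 0.925
outer loop
vertex -4.459 2.72 1.807
vertex -5.075 2.105 1.511
vertex -4.061 1.799 1.465
endloop
endfacet
facet normal 0.072 0.373 -0.925
outer loop
vertex -4.952 2.748 -0.08
vertex -3.939 2.441 -0.125
vertex -4.805 1.902 -0.41
endloop
endfacet
facet normal -0.985 -0.122 -0.125
outer loop
vertex -4.952 2.748 -0.08
vertex -4.805 1.902 -0.41
vertex -5.075 2.105 1.511
endloop
endfacet
facet normal -0.985 -0.122 -0.125
outer loop
vertex -5.075 2.105 1.511
vertex -4.805 1.902 -0.41
vertex -4.928 1.259 1.18
endloop
endfacet
facet normal -0.071 -0.374 0.925
outer loop
vertex -5.075 2.105 1.511
vertex -4.928 1.259 1.18
vertex -4.061 1.799 1.465
endloop
endfacet
facet normal 0.072 0.374 -0.925
outer loop
vertex -4.805 1.902 -0.41
vertex -3.939 2.441 -0.125
vertex -4.006 1.462 -0.526
endloop
endfacet
facet normal -0.490 -0.794 -0.359
outer loop
vertex -4.805 1.902 -0.41
vertex -4.006 1.462 -0.526
vertex -4.928 1.259 1.18
endloop
endfacet
facet normal -0.489 -0.795 -0.359
outer loop
vertex -4.928 1.259 1.18
vertex -4.006 1.462 -0.526
vertex -4.129 0.82 1.065
endloop
endfacet
facet normal -0.072 -0.373 0.925
outer loop
vertex -4.928 1.259 1.18
vertex -4.129 0.82 1.065
vertex -4.061 1.799 1.465
endloop
endfacet
facet normal 0.071 0.374 -0.925
outer loop
vertex -4.006 1.462 -0.526
vertex -3.939 2.441 -0.125
vertex -3.155 1.76 -0.34
endloop
endfacet
facet normal 0.375 -0.869 -0.322
outer loop
vertex -4.006 1.462 -0.526
vertex -3.155 1.76 -0.34
vertex -4.129 0.82 1.065
endloop
endfacet
facet normal 0.374 -0.870 -0.323
outer loop
vertex -4.129 0.82 1.065
vertex -3.155 1.76 -0.34
vertex -3.278 1.117 1.251
endloop
endfacet
facet normal -0.072 -0.373 0.925
outer loop
vertex -4.129 0.82 1.065
vertex -3.278 1.117 1.251
vertex -4.061 1.799 1.465
endloop
endfacet
facet normal -0.325 0.452 0.830
outer loop
vertex 2.667 -3.869 3.56
vertex 3.878 -2.522 3.301
vertex 1.499 -2.998 2.628
endloop
endfacet
facet normal -0.662 -0.736 0.141
outer loop
vertex 1.902 -3.558 1.599
vertex 2.667 -3.869 3.56
vertex 1.499 -2.998 2.628
endloop
endfacet
facet normal -0.325 0.452 0.831
outer loop
vertex 1.499 -2.998 2.628
vertex 3.878 -2.522 3.301
vertex 2.709 -1.65 2.369
endloop
endfacet
facet normal -0.676 0.503 -0.539
outer loop
vertex 2.709 -1.65 2.369
vertex 1.902 -3.558 1.599
vertex 1.499 -2.998 2.628
endloop
endfacet
facet normal 0.675 -0.504 0.539
outer loop
vertex 2.667 -3.869 3.56
vertex 4.281 -3.082 2.272
vertex 3.878 -2.522 3.301
endloop
endfacet
facet normal -0.662 -0.736 0.141
outer loop
vertex 3.071 -4.43 2.531
vertex 2.667 -3.869 3.56
vertex 1.902 -3.558 1.599
endloop
endfacet
facet normal 0.676 -0.503 0.539
outer loop
vertex 3.071 -4.43 2.531
vertex 4.281 -3.082 2.272
vertex 2.667 -3.869 3.56
endloop
endfacet
facet normal 0.662 0.736 -0.141
outer loop
vertex 3.878 -2.522 3.301
vertex 4.281 -3.082 2.272
vertex 2.709 -1.65 2.369
endloop
endfacet
facet normal -0.675 0.503 -0.539
outer loop
vertex 3.113 -2.211 1.34
vertex 1.902 -3.558 1.599
vertex 2.709 -1.65 2.369
endloop
endfacet
facet normal 0.662 0.736 -0.141
outer loop
vertex 2.709 -1.65 2.369
vertex 4.281 -3.082 2.272
vertex 3.113 -2.211 1.34
endloop
endfacet
facet normal 0.325 -0.452 -0.831
outer loop
vertex 3.113 -2.211 1.34
vertex 3.071 -4.43 2.531
vertex 1.902 -3.558 1.599
endloop
endfacet
facet normal 0.326 -0.452 -0.830
outer loop
vertex 4.281 -3.082 2.272
vertex 3.071 -4.43 2.531
vertex 3.113 -2.211 1.34
endloop
endfacet

endsolid


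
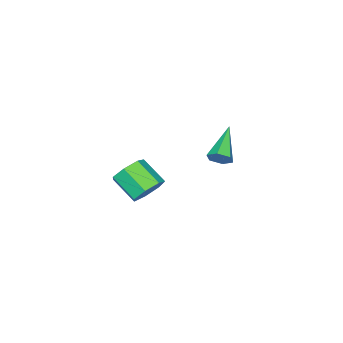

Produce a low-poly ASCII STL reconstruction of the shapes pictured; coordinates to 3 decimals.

solid 
facet normal 0.798 0.320 -0.510
outer loop
vertex -1.306 2.373 3.556
vertex -1.562 2.315 3.119
vertex -1.581 2.759 3.368
endloop
endfacet
facet normal 0.053 0.467 0.883
outer loop
vertex -1.306 2.373 3.556
vertex -1.581 2.759 3.368
vertex -2.878 1.785 3.961
endloop
endfacet
facet normal 0.798 0.320 -0.510
outer loop
vertex -1.581 2.759 3.368
vertex -1.562 2.315 3.119
vertex -1.837 2.701 2.931
endloop
endfacet
facet normal -0.528 0.825 0.200
outer loop
vertex -1.581 2.759 3.368
vertex -1.837 2.701 2.931
vertex -2.878 1.785 3.961
endloop
endfacet
facet normal 0.798 0.320 -0.511
outer loop
vertex -1.837 2.701 2.931
vertex -1.562 2.315 3.119
vertex -1.818 2.256 2.682
endloop
endfacet
facet normal -0.788 0.275 -0.551
outer loop
vertex -1.837 2.701 2.931
vertex -1.818 2.256 2.682
vertex -2.878 1.785 3.961
endloop
endfacet
facet normal 0.797 0.322 -0.511
outer loop
vertex -1.818 2.256 2.682
vertex -1.562 2.315 3.119
vertex -1.542 1.87 2.87
endloop
endfacet
facet normal -0.465 -0.634 -0.619
outer loop
vertex -1.818 2.256 2.682
vertex -1.542 1.87 2.87
vertex -2.878 1.785 3.961
endloop
endfacet
facet normal 0.797 0.322 -0.511
outer loop
vertex -1.542 1.87 2.87
vertex -1.562 2.315 3.119
vertex -1.286 1.929 3.307
endloop
endfacet
facet normal 0.117 -0.991 0.066
outer loop
vertex -1.542 1.87 2.87
vertex -1.286 1.929 3.307
vertex -2.878 1.785 3.961
endloop
endfacet
facet normal 0.798 0.322 -0.510
outer loop
vertex -1.286 1.929 3.307
vertex -1.562 2.315 3.119
vertex -1.306 2.373 3.556
endloop
endfacet
facet normal 0.375 -0.441 0.816
outer loop
vertex -1.286 1.929 3.307
vertex -1.306 2.373 3.556
vertex -2.878 1.785 3.961
endloop
endfacet
facet normal 0.067 0.820 -0.568
outer loop
vertex -2.175 -2.126 -1.32
vertex -2.955 -2.016 -1.253
vertex -2.377 -1.742 -0.789
endloop
endfacet
facet normal 0.953 0.115 0.280
outer loop
vertex -2.175 -2.126 -1.32
vertex -2.377 -1.742 -0.789
vertex -2.266 -3.234 -0.554
endloop
endfacet
facet normal 0.954 0.115 0.278
outer loop
vertex -2.266 -3.234 -0.554
vertex -2.377 -1.742 -0.789
vertex -2.467 -2.85 -0.023
endloop
endfacet
facet normal -0.067 -0.820 0.568
outer loop
vertex -2.266 -3.234 -0.554
vertex -2.467 -2.85 -0.023
vertex -3.045 -3.124 -0.487
endloop
endfacet
facet normal 0.066 0.821 -0.567
outer loop
vertex -2.377 -1.742 -0.789
vertex -2.955 -2.016 -1.253
vertex -3.014 -1.565 -0.607
endloop
endfacet
facet normal 0.364 0.509 0.780
outer loop
vertex -2.377 -1.742 -0.789
vertex -3.014 -1.565 -0.607
vertex -2.467 -2.85 -0.023
endloop
endfacet
facet normal 0.364 0.509 0.780
outer loop
vertex -2.467 -2.85 -0.023
vertex -3.014 -1.565 -0.607
vertex -3.104 -2.673 0.159
endloop
endfacet
facet normal -0.066 -0.821 0.567
outer loop
vertex -2.467 -2.85 -0.023
vertex -3.104 -2.673 0.159
vertex -3.045 -3.124 -0.487
endloop
endfacet
facet normal 0.067 0.821 -0.567
outer loop
vertex -3.014 -1.565 -0.607
vertex -2.955 -2.016 -1.253
vertex -3.606 -1.727 -0.912
endloop
endfacet
facet normal -0.499 0.520 0.693
outer loop
vertex -3.014 -1.565 -0.607
vertex -3.606 -1.727 -0.912
vertex -3.104 -2.673 0.159
endloop
endfacet
facet normal -0.499 0.520 0.693
outer loop
vertex -3.104 -2.673 0.159
vertex -3.606 -1.727 -0.912
vertex -3.696 -2.835 -0.146
endloop
endfacet
facet normal -0.067 -0.821 0.567
outer loop
vertex -3.104 -2.673 0.159
vertex -3.696 -2.835 -0.146
vertex -3.045 -3.124 -0.487
endloop
endfacet
facet normal 0.067 0.820 -0.568
outer loop
vertex -3.606 -1.727 -0.912
vertex -2.955 -2.016 -1.253
vertex -3.708 -2.107 -1.473
endloop
endfacet
facet normal -0.987 0.139 0.085
outer loop
vertex -3.606 -1.727 -0.912
vertex -3.708 -2.107 -1.473
vertex -3.696 -2.835 -0.146
endloop
endfacet
facet normal -0.987 0.139 0.085
outer loop
vertex -3.696 -2.835 -0.146
vertex -3.708 -2.107 -1.473
vertex -3.798 -3.215 -0.707
endloop
endfacet
facet normal -0.067 -0.820 0.568
outer loop
vertex -3.696 -2.835 -0.146
vertex -3.798 -3.215 -0.707
vertex -3.045 -3.124 -0.487
endloop
endfacet
facet normal 0.066 0.821 -0.567
outer loop
vertex -3.708 -2.107 -1.473
vertex -2.955 -2.016 -1.253
vertex -3.243 -2.418 -1.869
endloop
endfacet
facet normal -0.732 -0.346 -0.587
outer loop
vertex -3.708 -2.107 -1.473
vertex -3.243 -2.418 -1.869
vertex -3.798 -3.215 -0.707
endloop
endfacet
facet normal -0.732 -0.346 -0.587
outer loop
vertex -3.798 -3.215 -0.707
vertex -3.243 -2.418 -1.869
vertex -3.333 -3.526 -1.103
endloop
endfacet
facet normal -0.066 -0.821 0.567
outer loop
vertex -3.798 -3.215 -0.707
vertex -3.333 -3.526 -1.103
vertex -3.045 -3.124 -0.487
endloop
endfacet
facet normal 0.067 0.821 -0.567
outer loop
vertex -3.243 -2.418 -1.869
vertex -2.955 -2.016 -1.253
vertex -2.561 -2.427 -1.801
endloop
endfacet
facet normal 0.074 -0.571 -0.817
outer loop
vertex -3.243 -2.418 -1.869
vertex -2.561 -2.427 -1.801
vertex -3.333 -3.526 -1.103
endloop
endfacet
facet normal 0.074 -0.571 -0.817
outer loop
vertex -3.333 -3.526 -1.103
vertex -2.561 -2.427 -1.801
vertex -2.651 -3.535 -1.035
endloop
endfacet
facet normal -0.067 -0.821 0.567
outer loop
vertex -3.333 -3.526 -1.103
vertex -2.651 -3.535 -1.035
vertex -3.045 -3.124 -0.487
endloop
endfacet
facet normal 0.067 0.821 -0.567
outer loop
vertex -2.561 -2.427 -1.801
vertex -2.955 -2.016 -1.253
vertex -2.175 -2.126 -1.32
endloop
endfacet
facet normal 0.824 -0.366 -0.432
outer loop
vertex -2.561 -2.427 -1.801
vertex -2.175 -2.126 -1.32
vertex -2.651 -3.535 -1.035
endloop
endfacet
facet normal 0.825 -0.366 -0.431
outer loop
vertex -2.651 -3.535 -1.035
vertex -2.175 -2.126 -1.32
vertex -2.266 -3.234 -0.554
endloop
endfacet
facet normal -0.067 -0.821 0.567
outer loop
vertex -2.651 -3.535 -1.035
vertex -2.266 -3.234 -0.554
vertex -3.045 -3.124 -0.487
endloop
endfacet

endsolid


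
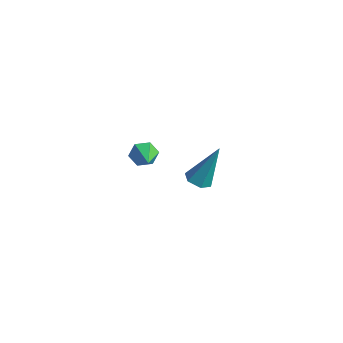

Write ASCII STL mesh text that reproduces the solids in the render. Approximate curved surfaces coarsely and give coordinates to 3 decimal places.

solid 
facet normal -0.715 0.575 -0.396
outer loop
vertex 3.051 -0.807 0.654
vertex 2.743 -0.911 1.059
vertex 3.063 -0.502 1.075
endloop
endfacet
facet normal 0.916 0.312 -0.252
outer loop
vertex 3.051 -0.807 0.654
vertex 3.063 -0.502 1.075
vertex 3.537 -1.549 1.501
endloop
endfacet
facet normal -0.715 0.575 -0.398
outer loop
vertex 3.063 -0.502 1.075
vertex 2.743 -0.911 1.059
vertex 2.754 -0.606 1.48
endloop
endfacet
facet normal 0.610 0.520 0.599
outer loop
vertex 3.063 -0.502 1.075
vertex 2.754 -0.606 1.48
vertex 3.537 -1.549 1.501
endloop
endfacet
facet normal -0.716 0.574 -0.397
outer loop
vertex 2.754 -0.606 1.48
vertex 2.743 -0.911 1.059
vertex 2.434 -1.015 1.465
endloop
endfacet
facet normal -0.037 -0.008 0.999
outer loop
vertex 2.754 -0.606 1.48
vertex 2.434 -1.015 1.465
vertex 3.537 -1.549 1.501
endloop
endfacet
facet normal -0.716 0.573 -0.398
outer loop
vertex 2.434 -1.015 1.465
vertex 2.743 -0.911 1.059
vertex 2.423 -1.321 1.044
endloop
endfacet
facet normal -0.378 -0.744 0.551
outer loop
vertex 2.434 -1.015 1.465
vertex 2.423 -1.321 1.044
vertex 3.537 -1.549 1.501
endloop
endfacet
facet normal -0.716 0.574 -0.397
outer loop
vertex 2.423 -1.321 1.044
vertex 2.743 -0.911 1.059
vertex 2.731 -1.217 0.639
endloop
endfacet
facet normal -0.072 -0.951 -0.299
outer loop
vertex 2.423 -1.321 1.044
vertex 2.731 -1.217 0.639
vertex 3.537 -1.549 1.501
endloop
endfacet
facet normal -0.716 0.574 -0.397
outer loop
vertex 2.731 -1.217 0.639
vertex 2.743 -0.911 1.059
vertex 3.051 -0.807 0.654
endloop
endfacet
facet normal 0.575 -0.423 -0.700
outer loop
vertex 2.731 -1.217 0.639
vertex 3.051 -0.807 0.654
vertex 3.537 -1.549 1.501
endloop
endfacet
facet normal -0.215 -0.402 -0.890
outer loop
vertex 1.99 3.42 -4.279
vertex 1.496 3.268 -4.091
vertex 1.561 3.76 -4.329
endloop
endfacet
facet normal 0.623 0.755 -0.205
outer loop
vertex 1.99 3.42 -4.279
vertex 1.561 3.76 -4.329
vertex 1.884 3.992 -2.489
endloop
endfacet
facet normal -0.215 -0.402 -0.890
outer loop
vertex 1.561 3.76 -4.329
vertex 1.496 3.268 -4.091
vertex 1.067 3.608 -4.141
endloop
endfacet
facet normal -0.316 0.947 -0.064
outer loop
vertex 1.561 3.76 -4.329
vertex 1.067 3.608 -4.141
vertex 1.884 3.992 -2.489
endloop
endfacet
facet normal -0.215 -0.402 -0.890
outer loop
vertex 1.067 3.608 -4.141
vertex 1.496 3.268 -4.091
vertex 1.002 3.116 -3.903
endloop
endfacet
facet normal -0.882 0.294 0.368
outer loop
vertex 1.067 3.608 -4.141
vertex 1.002 3.116 -3.903
vertex 1.884 3.992 -2.489
endloop
endfacet
facet normal -0.215 -0.403 -0.890
outer loop
vertex 1.002 3.116 -3.903
vertex 1.496 3.268 -4.091
vertex 1.432 2.776 -3.853
endloop
endfacet
facet normal -0.512 -0.550 0.660
outer loop
vertex 1.002 3.116 -3.903
vertex 1.432 2.776 -3.853
vertex 1.884 3.992 -2.489
endloop
endfacet
facet normal -0.215 -0.403 -0.890
outer loop
vertex 1.432 2.776 -3.853
vertex 1.496 3.268 -4.091
vertex 1.926 2.928 -4.041
endloop
endfacet
facet normal 0.426 -0.741 0.519
outer loop
vertex 1.432 2.776 -3.853
vertex 1.926 2.928 -4.041
vertex 1.884 3.992 -2.489
endloop
endfacet
facet normal -0.215 -0.403 -0.890
outer loop
vertex 1.926 2.928 -4.041
vertex 1.496 3.268 -4.091
vertex 1.99 3.42 -4.279
endloop
endfacet
facet normal 0.992 -0.087 0.087
outer loop
vertex 1.926 2.928 -4.041
vertex 1.99 3.42 -4.279
vertex 1.884 3.992 -2.489
endloop
endfacet

endsolid


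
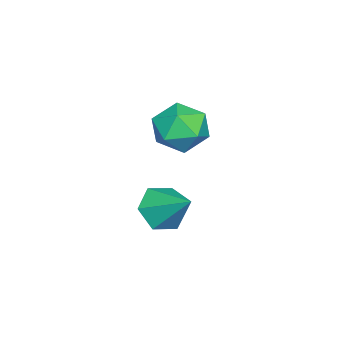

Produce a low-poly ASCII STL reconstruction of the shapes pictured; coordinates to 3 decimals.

solid 
facet normal -0.386 -0.701 -0.600
outer loop
vertex -1.066 -2.039 -1.258
vertex -2.024 -1.97 -0.722
vertex -1.835 -1.328 -1.594
endloop
endfacet
facet normal 0.710 0.580 -0.399
outer loop
vertex -1.066 -2.039 -1.258
vertex -1.835 -1.328 -1.594
vertex -1.276 -0.61 0.442
endloop
endfacet
facet normal -0.385 -0.701 -0.600
outer loop
vertex -1.835 -1.328 -1.594
vertex -2.024 -1.97 -0.722
vertex -2.793 -1.26 -1.058
endloop
endfacet
facet normal -0.104 0.947 -0.305
outer loop
vertex -1.835 -1.328 -1.594
vertex -2.793 -1.26 -1.058
vertex -1.276 -0.61 0.442
endloop
endfacet
facet normal -0.385 -0.701 -0.600
outer loop
vertex -2.793 -1.26 -1.058
vertex -2.024 -1.97 -0.722
vertex -2.982 -1.902 -0.186
endloop
endfacet
facet normal -0.644 0.676 0.358
outer loop
vertex -2.793 -1.26 -1.058
vertex -2.982 -1.902 -0.186
vertex -1.276 -0.61 0.442
endloop
endfacet
facet normal -0.385 -0.701 -0.600
outer loop
vertex -2.982 -1.902 -0.186
vertex -2.024 -1.97 -0.722
vertex -2.213 -2.613 0.151
endloop
endfacet
facet normal -0.371 0.039 0.928
outer loop
vertex -2.982 -1.902 -0.186
vertex -2.213 -2.613 0.151
vertex -1.276 -0.61 0.442
endloop
endfacet
facet normal -0.385 -0.701 -0.600
outer loop
vertex -2.213 -2.613 0.151
vertex -2.024 -1.97 -0.722
vertex -1.254 -2.681 -0.385
endloop
endfacet
facet normal 0.443 -0.328 0.834
outer loop
vertex -2.213 -2.613 0.151
vertex -1.254 -2.681 -0.385
vertex -1.276 -0.61 0.442
endloop
endfacet
facet normal -0.386 -0.702 -0.599
outer loop
vertex -1.254 -2.681 -0.385
vertex -2.024 -1.97 -0.722
vertex -1.066 -2.039 -1.258
endloop
endfacet
facet normal 0.984 -0.057 0.170
outer loop
vertex -1.254 -2.681 -0.385
vertex -1.066 -2.039 -1.258
vertex -1.276 -0.61 0.442
endloop
endfacet
facet normal -0.112 0.203 0.973
outer loop
vertex -2.702 -0.539 4.346
vertex -2.967 -1.71 4.56
vertex -1.81 -1.328 4.613
endloop
endfacet
facet normal 0.366 0.642 0.674
outer loop
vertex -2.702 -0.539 4.346
vertex -1.81 -1.328 4.613
vertex -1.647 -0.498 3.735
endloop
endfacet
facet normal 0.043 0.989 0.140
outer loop
vertex -2.702 -0.539 4.346
vertex -1.647 -0.498 3.735
vertex -2.703 -0.368 3.138
endloop
endfacet
facet normal -0.634 0.765 0.109
outer loop
vertex -2.702 -0.539 4.346
vertex -2.703 -0.368 3.138
vertex -3.519 -1.117 3.649
endloop
endfacet
facet normal -0.730 0.279 0.624
outer loop
vertex -2.702 -0.539 4.346
vertex -3.519 -1.117 3.649
vertex -2.967 -1.71 4.56
endloop
endfacet
facet normal 0.887 0.242 0.394
outer loop
vertex -1.647 -0.498 3.735
vertex -1.81 -1.328 4.613
vertex -1.261 -1.643 3.571
endloop
endfacet
facet normal 0.114 -0.466 0.877
outer loop
vertex -1.81 -1.328 4.613
vertex -2.967 -1.71 4.56
vertex -2.077 -2.392 4.082
endloop
endfacet
facet normal -0.885 -0.343 0.313
outer loop
vertex -2.967 -1.71 4.56
vertex -3.519 -1.117 3.649
vertex -3.133 -2.262 3.485
endloop
endfacet
facet normal -0.731 0.443 -0.519
outer loop
vertex -3.519 -1.117 3.649
vertex -2.703 -0.368 3.138
vertex -2.97 -1.432 2.607
endloop
endfacet
facet normal 0.364 0.804 -0.469
outer loop
vertex -2.703 -0.368 3.138
vertex -1.647 -0.498 3.735
vertex -1.813 -1.05 2.66
endloop
endfacet
facet normal 0.634 -0.765 -0.109
outer loop
vertex -2.078 -2.221 2.874
vertex -1.261 -1.643 3.571
vertex -2.077 -2.392 4.082
endloop
endfacet
facet normal -0.043 -0.989 -0.140
outer loop
vertex -2.078 -2.221 2.874
vertex -2.077 -2.392 4.082
vertex -3.133 -2.262 3.485
endloop
endfacet
facet normal -0.366 -0.642 -0.674
outer loop
vertex -2.078 -2.221 2.874
vertex -3.133 -2.262 3.485
vertex -2.97 -1.432 2.607
endloop
endfacet
facet normal 0.112 -0.203 -0.973
outer loop
vertex -2.078 -2.221 2.874
vertex -2.97 -1.432 2.607
vertex -1.813 -1.05 2.66
endloop
endfacet
facet normal 0.730 -0.279 -0.624
outer loop
vertex -2.078 -2.221 2.874
vertex -1.813 -1.05 2.66
vertex -1.261 -1.643 3.571
endloop
endfacet
facet normal 0.731 -0.443 0.519
outer loop
vertex -2.077 -2.392 4.082
vertex -1.261 -1.643 3.571
vertex -1.81 -1.328 4.613
endloop
endfacet
facet normal -0.364 -0.804 0.469
outer loop
vertex -3.133 -2.262 3.485
vertex -2.077 -2.392 4.082
vertex -2.967 -1.71 4.56
endloop
endfacet
facet normal -0.887 -0.242 -0.394
outer loop
vertex -2.97 -1.432 2.607
vertex -3.133 -2.262 3.485
vertex -3.519 -1.117 3.649
endloop
endfacet
facet normal -0.114 0.466 -0.877
outer loop
vertex -1.813 -1.05 2.66
vertex -2.97 -1.432 2.607
vertex -2.703 -0.368 3.138
endloop
endfacet
facet normal 0.885 0.343 -0.313
outer loop
vertex -1.261 -1.643 3.571
vertex -1.813 -1.05 2.66
vertex -1.647 -0.498 3.735
endloop
endfacet

endsolid


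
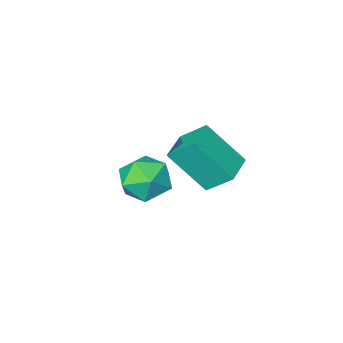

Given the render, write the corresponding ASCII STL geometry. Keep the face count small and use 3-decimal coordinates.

solid 
facet normal 0.093 0.992 -0.088
outer loop
vertex 3.798 2.99 2.906
vertex 2.986 3.093 3.209
vertex 3.66 3.079 3.763
endloop
endfacet
facet normal 0.725 0.688 0.045
outer loop
vertex 3.798 2.99 2.906
vertex 3.66 3.079 3.763
vertex 4.236 2.491 3.472
endloop
endfacet
facet normal 0.855 0.215 -0.472
outer loop
vertex 3.798 2.99 2.906
vertex 4.236 2.491 3.472
vertex 3.918 2.142 2.738
endloop
endfacet
facet normal 0.304 0.226 -0.925
outer loop
vertex 3.798 2.99 2.906
vertex 3.918 2.142 2.738
vertex 3.145 2.515 2.575
endloop
endfacet
facet normal -0.167 0.708 -0.687
outer loop
vertex 3.798 2.99 2.906
vertex 3.145 2.515 2.575
vertex 2.986 3.093 3.209
endloop
endfacet
facet normal 0.673 0.331 0.662
outer loop
vertex 4.236 2.491 3.472
vertex 3.66 3.079 3.763
vertex 3.695 2.285 4.125
endloop
endfacet
facet normal -0.350 0.824 0.446
outer loop
vertex 3.66 3.079 3.763
vertex 2.986 3.093 3.209
vertex 2.922 2.658 3.962
endloop
endfacet
facet normal -0.771 0.363 -0.524
outer loop
vertex 2.986 3.093 3.209
vertex 3.145 2.515 2.575
vertex 2.604 2.309 3.228
endloop
endfacet
facet normal -0.008 -0.415 -0.910
outer loop
vertex 3.145 2.515 2.575
vertex 3.918 2.142 2.738
vertex 3.18 1.721 2.937
endloop
endfacet
facet normal 0.883 -0.435 -0.176
outer loop
vertex 3.918 2.142 2.738
vertex 4.236 2.491 3.472
vertex 3.854 1.707 3.491
endloop
endfacet
facet normal -0.304 -0.226 0.925
outer loop
vertex 3.042 1.81 3.794
vertex 3.695 2.285 4.125
vertex 2.922 2.658 3.962
endloop
endfacet
facet normal -0.855 -0.215 0.472
outer loop
vertex 3.042 1.81 3.794
vertex 2.922 2.658 3.962
vertex 2.604 2.309 3.228
endloop
endfacet
facet normal -0.725 -0.688 -0.045
outer loop
vertex 3.042 1.81 3.794
vertex 2.604 2.309 3.228
vertex 3.18 1.721 2.937
endloop
endfacet
facet normal -0.093 -0.992 0.088
outer loop
vertex 3.042 1.81 3.794
vertex 3.18 1.721 2.937
vertex 3.854 1.707 3.491
endloop
endfacet
facet normal 0.167 -0.708 0.687
outer loop
vertex 3.042 1.81 3.794
vertex 3.854 1.707 3.491
vertex 3.695 2.285 4.125
endloop
endfacet
facet normal 0.008 0.415 0.910
outer loop
vertex 2.922 2.658 3.962
vertex 3.695 2.285 4.125
vertex 3.66 3.079 3.763
endloop
endfacet
facet normal -0.883 0.435 0.176
outer loop
vertex 2.604 2.309 3.228
vertex 2.922 2.658 3.962
vertex 2.986 3.093 3.209
endloop
endfacet
facet normal -0.673 -0.331 -0.662
outer loop
vertex 3.18 1.721 2.937
vertex 2.604 2.309 3.228
vertex 3.145 2.515 2.575
endloop
endfacet
facet normal 0.350 -0.824 -0.446
outer loop
vertex 3.854 1.707 3.491
vertex 3.18 1.721 2.937
vertex 3.918 2.142 2.738
endloop
endfacet
facet normal 0.771 -0.363 0.524
outer loop
vertex 3.695 2.285 4.125
vertex 3.854 1.707 3.491
vertex 4.236 2.491 3.472
endloop
endfacet
facet normal -0.439 0.515 -0.736
outer loop
vertex -0.584 1.566 1.953
vertex 0.302 2.213 1.877
vertex -0.123 0.843 1.172
endloop
endfacet
facet normal -0.806 -0.588 0.069
outer loop
vertex 0.658 -0.073 2.483
vertex -0.584 1.566 1.953
vertex -0.123 0.843 1.172
endloop
endfacet
facet normal -0.439 0.515 -0.736
outer loop
vertex -0.123 0.843 1.172
vertex 0.302 2.213 1.877
vertex 0.763 1.49 1.096
endloop
endfacet
facet normal 0.398 -0.624 -0.673
outer loop
vertex 0.763 1.49 1.096
vertex 0.658 -0.073 2.483
vertex -0.123 0.843 1.172
endloop
endfacet
facet normal -0.398 0.624 0.673
outer loop
vertex -0.584 1.566 1.953
vertex 1.083 1.297 3.188
vertex 0.302 2.213 1.877
endloop
endfacet
facet normal -0.806 -0.588 0.069
outer loop
vertex 0.197 0.65 3.264
vertex -0.584 1.566 1.953
vertex 0.658 -0.073 2.483
endloop
endfacet
facet normal -0.398 0.624 0.673
outer loop
vertex 0.197 0.65 3.264
vertex 1.083 1.297 3.188
vertex -0.584 1.566 1.953
endloop
endfacet
facet normal 0.806 0.588 -0.069
outer loop
vertex 0.302 2.213 1.877
vertex 1.083 1.297 3.188
vertex 0.763 1.49 1.096
endloop
endfacet
facet normal 0.398 -0.624 -0.673
outer loop
vertex 1.544 0.574 2.407
vertex 0.658 -0.073 2.483
vertex 0.763 1.49 1.096
endloop
endfacet
facet normal 0.806 0.588 -0.069
outer loop
vertex 0.763 1.49 1.096
vertex 1.083 1.297 3.188
vertex 1.544 0.574 2.407
endloop
endfacet
facet normal 0.439 -0.515 0.736
outer loop
vertex 1.544 0.574 2.407
vertex 0.197 0.65 3.264
vertex 0.658 -0.073 2.483
endloop
endfacet
facet normal 0.439 -0.515 0.736
outer loop
vertex 1.083 1.297 3.188
vertex 0.197 0.65 3.264
vertex 1.544 0.574 2.407
endloop
endfacet

endsolid


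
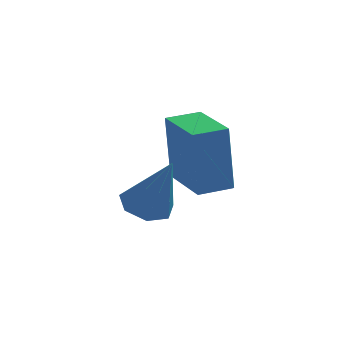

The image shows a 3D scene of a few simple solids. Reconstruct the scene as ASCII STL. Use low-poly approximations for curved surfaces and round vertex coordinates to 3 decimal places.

solid 
facet normal -0.948 -0.316 -0.029
outer loop
vertex -1.18 0.453 1.781
vertex -1.632 1.822 1.625
vertex -1.075 0.295 0.091
endloop
endfacet
facet normal 0.312 -0.944 0.108
outer loop
vertex -0.288 0.558 0.115
vertex -1.18 0.453 1.781
vertex -1.075 0.295 0.091
endloop
endfacet
facet normal -0.948 -0.316 -0.029
outer loop
vertex -1.075 0.295 0.091
vertex -1.632 1.822 1.625
vertex -1.527 1.664 -0.065
endloop
endfacet
facet normal 0.061 -0.093 -0.994
outer loop
vertex -1.527 1.664 -0.065
vertex -0.288 0.558 0.115
vertex -1.075 0.295 0.091
endloop
endfacet
facet normal -0.061 0.093 0.994
outer loop
vertex -1.18 0.453 1.781
vertex -0.845 2.085 1.649
vertex -1.632 1.822 1.625
endloop
endfacet
facet normal 0.312 -0.944 0.108
outer loop
vertex -0.393 0.716 1.805
vertex -1.18 0.453 1.781
vertex -0.288 0.558 0.115
endloop
endfacet
facet normal -0.061 0.093 0.994
outer loop
vertex -0.393 0.716 1.805
vertex -0.845 2.085 1.649
vertex -1.18 0.453 1.781
endloop
endfacet
facet normal -0.312 0.944 -0.108
outer loop
vertex -1.632 1.822 1.625
vertex -0.845 2.085 1.649
vertex -1.527 1.664 -0.065
endloop
endfacet
facet normal 0.061 -0.093 -0.994
outer loop
vertex -0.74 1.927 -0.041
vertex -0.288 0.558 0.115
vertex -1.527 1.664 -0.065
endloop
endfacet
facet normal -0.312 0.944 -0.108
outer loop
vertex -1.527 1.664 -0.065
vertex -0.845 2.085 1.649
vertex -0.74 1.927 -0.041
endloop
endfacet
facet normal 0.948 0.316 0.029
outer loop
vertex -0.74 1.927 -0.041
vertex -0.393 0.716 1.805
vertex -0.288 0.558 0.115
endloop
endfacet
facet normal 0.948 0.316 0.029
outer loop
vertex -0.845 2.085 1.649
vertex -0.393 0.716 1.805
vertex -0.74 1.927 -0.041
endloop
endfacet
facet normal -0.316 0.286 -0.905
outer loop
vertex -1.67 -0.666 0.361
vertex -2.222 -0.811 0.508
vertex -1.948 -0.293 0.576
endloop
endfacet
facet normal 0.839 0.495 0.226
outer loop
vertex -1.67 -0.666 0.361
vertex -1.948 -0.293 0.576
vertex -1.738 -1.249 1.892
endloop
endfacet
facet normal -0.317 0.286 -0.904
outer loop
vertex -1.948 -0.293 0.576
vertex -2.222 -0.811 0.508
vertex -2.432 -0.311 0.74
endloop
endfacet
facet normal 0.161 0.811 0.563
outer loop
vertex -1.948 -0.293 0.576
vertex -2.432 -0.311 0.74
vertex -1.738 -1.249 1.892
endloop
endfacet
facet normal -0.316 0.287 -0.904
outer loop
vertex -2.432 -0.311 0.74
vertex -2.222 -0.811 0.508
vertex -2.759 -0.706 0.729
endloop
endfacet
facet normal -0.560 0.444 0.699
outer loop
vertex -2.432 -0.311 0.74
vertex -2.759 -0.706 0.729
vertex -1.738 -1.249 1.892
endloop
endfacet
facet normal -0.316 0.286 -0.905
outer loop
vertex -2.759 -0.706 0.729
vertex -2.222 -0.811 0.508
vertex -2.681 -1.18 0.552
endloop
endfacet
facet normal -0.781 -0.327 0.532
outer loop
vertex -2.759 -0.706 0.729
vertex -2.681 -1.18 0.552
vertex -1.738 -1.249 1.892
endloop
endfacet
facet normal -0.316 0.285 -0.905
outer loop
vertex -2.681 -1.18 0.552
vertex -2.222 -0.811 0.508
vertex -2.257 -1.376 0.342
endloop
endfacet
facet normal -0.334 -0.924 0.188
outer loop
vertex -2.681 -1.18 0.552
vertex -2.257 -1.376 0.342
vertex -1.738 -1.249 1.892
endloop
endfacet
facet normal -0.316 0.285 -0.905
outer loop
vertex -2.257 -1.376 0.342
vertex -2.222 -0.811 0.508
vertex -1.807 -1.148 0.257
endloop
endfacet
facet normal 0.440 -0.895 -0.074
outer loop
vertex -2.257 -1.376 0.342
vertex -1.807 -1.148 0.257
vertex -1.738 -1.249 1.892
endloop
endfacet
facet normal -0.316 0.285 -0.905
outer loop
vertex -1.807 -1.148 0.257
vertex -2.222 -0.811 0.508
vertex -1.67 -0.666 0.361
endloop
endfacet
facet normal 0.964 -0.262 -0.057
outer loop
vertex -1.807 -1.148 0.257
vertex -1.67 -0.666 0.361
vertex -1.738 -1.249 1.892
endloop
endfacet

endsolid


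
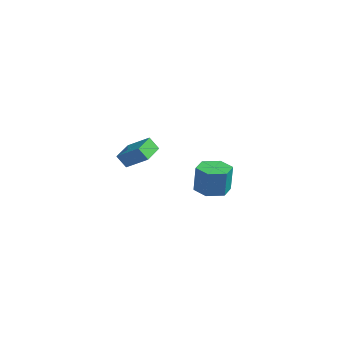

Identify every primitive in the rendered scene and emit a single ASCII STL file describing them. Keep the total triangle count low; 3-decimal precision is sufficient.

solid 
facet normal -0.149 0.023 -0.989
outer loop
vertex 1.091 2.79 -4.136
vertex 0.102 2.65 -3.99
vertex 0.48 3.586 -4.025
endloop
endfacet
facet normal 0.782 0.615 -0.103
outer loop
vertex 1.091 2.79 -4.136
vertex 0.48 3.586 -4.025
vertex 1.348 2.749 -2.436
endloop
endfacet
facet normal 0.782 0.614 -0.104
outer loop
vertex 1.348 2.749 -2.436
vertex 0.48 3.586 -4.025
vertex 0.737 3.546 -2.325
endloop
endfacet
facet normal 0.149 -0.023 0.989
outer loop
vertex 1.348 2.749 -2.436
vertex 0.737 3.546 -2.325
vertex 0.358 2.61 -2.29
endloop
endfacet
facet normal -0.149 0.023 -0.989
outer loop
vertex 0.48 3.586 -4.025
vertex 0.102 2.65 -3.99
vertex -0.509 3.446 -3.879
endloop
endfacet
facet normal -0.134 0.990 0.044
outer loop
vertex 0.48 3.586 -4.025
vertex -0.509 3.446 -3.879
vertex 0.737 3.546 -2.325
endloop
endfacet
facet normal -0.134 0.990 0.043
outer loop
vertex 0.737 3.546 -2.325
vertex -0.509 3.446 -3.879
vertex -0.253 3.406 -2.179
endloop
endfacet
facet normal 0.149 -0.023 0.989
outer loop
vertex 0.737 3.546 -2.325
vertex -0.253 3.406 -2.179
vertex 0.358 2.61 -2.29
endloop
endfacet
facet normal -0.149 0.023 -0.989
outer loop
vertex -0.509 3.446 -3.879
vertex 0.102 2.65 -3.99
vertex -0.888 2.511 -3.844
endloop
endfacet
facet normal -0.915 0.376 0.147
outer loop
vertex -0.509 3.446 -3.879
vertex -0.888 2.511 -3.844
vertex -0.253 3.406 -2.179
endloop
endfacet
facet normal -0.915 0.375 0.147
outer loop
vertex -0.253 3.406 -2.179
vertex -0.888 2.511 -3.844
vertex -0.631 2.47 -2.144
endloop
endfacet
facet normal 0.149 -0.023 0.989
outer loop
vertex -0.253 3.406 -2.179
vertex -0.631 2.47 -2.144
vertex 0.358 2.61 -2.29
endloop
endfacet
facet normal -0.149 0.023 -0.989
outer loop
vertex -0.888 2.511 -3.844
vertex 0.102 2.65 -3.99
vertex -0.277 1.714 -3.955
endloop
endfacet
facet normal -0.782 -0.614 0.103
outer loop
vertex -0.888 2.511 -3.844
vertex -0.277 1.714 -3.955
vertex -0.631 2.47 -2.144
endloop
endfacet
facet normal -0.782 -0.615 0.104
outer loop
vertex -0.631 2.47 -2.144
vertex -0.277 1.714 -3.955
vertex -0.02 1.674 -2.255
endloop
endfacet
facet normal 0.149 -0.023 0.989
outer loop
vertex -0.631 2.47 -2.144
vertex -0.02 1.674 -2.255
vertex 0.358 2.61 -2.29
endloop
endfacet
facet normal -0.149 0.023 -0.989
outer loop
vertex -0.277 1.714 -3.955
vertex 0.102 2.65 -3.99
vertex 0.713 1.854 -4.101
endloop
endfacet
facet normal 0.134 -0.990 -0.043
outer loop
vertex -0.277 1.714 -3.955
vertex 0.713 1.854 -4.101
vertex -0.02 1.674 -2.255
endloop
endfacet
facet normal 0.134 -0.990 -0.043
outer loop
vertex -0.02 1.674 -2.255
vertex 0.713 1.854 -4.101
vertex 0.969 1.814 -2.401
endloop
endfacet
facet normal 0.149 -0.023 0.989
outer loop
vertex -0.02 1.674 -2.255
vertex 0.969 1.814 -2.401
vertex 0.358 2.61 -2.29
endloop
endfacet
facet normal -0.149 0.023 -0.989
outer loop
vertex 0.713 1.854 -4.101
vertex 0.102 2.65 -3.99
vertex 1.091 2.79 -4.136
endloop
endfacet
facet normal 0.915 -0.375 -0.147
outer loop
vertex 0.713 1.854 -4.101
vertex 1.091 2.79 -4.136
vertex 0.969 1.814 -2.401
endloop
endfacet
facet normal 0.915 -0.376 -0.147
outer loop
vertex 0.969 1.814 -2.401
vertex 1.091 2.79 -4.136
vertex 1.348 2.749 -2.436
endloop
endfacet
facet normal 0.149 -0.023 0.989
outer loop
vertex 0.969 1.814 -2.401
vertex 1.348 2.749 -2.436
vertex 0.358 2.61 -2.29
endloop
endfacet
facet normal -0.741 -0.421 -0.523
outer loop
vertex 3.201 -5.003 1.106
vertex 2.388 -3.878 1.352
vertex 3.497 -4.632 0.388
endloop
endfacet
facet normal 0.576 -0.798 -0.175
outer loop
vertex 4.572 -4.022 1.148
vertex 3.201 -5.003 1.106
vertex 3.497 -4.632 0.388
endloop
endfacet
facet normal -0.741 -0.421 -0.524
outer loop
vertex 3.497 -4.632 0.388
vertex 2.388 -3.878 1.352
vertex 2.684 -3.507 0.635
endloop
endfacet
facet normal 0.344 0.432 -0.834
outer loop
vertex 2.684 -3.507 0.635
vertex 4.572 -4.022 1.148
vertex 3.497 -4.632 0.388
endloop
endfacet
facet normal -0.345 -0.431 0.834
outer loop
vertex 3.201 -5.003 1.106
vertex 3.463 -3.268 2.112
vertex 2.388 -3.878 1.352
endloop
endfacet
facet normal 0.576 -0.798 -0.175
outer loop
vertex 4.276 -4.393 1.865
vertex 3.201 -5.003 1.106
vertex 4.572 -4.022 1.148
endloop
endfacet
facet normal -0.344 -0.432 0.834
outer loop
vertex 4.276 -4.393 1.865
vertex 3.463 -3.268 2.112
vertex 3.201 -5.003 1.106
endloop
endfacet
facet normal -0.577 0.798 0.175
outer loop
vertex 2.388 -3.878 1.352
vertex 3.463 -3.268 2.112
vertex 2.684 -3.507 0.635
endloop
endfacet
facet normal 0.344 0.431 -0.834
outer loop
vertex 3.759 -2.897 1.394
vertex 4.572 -4.022 1.148
vertex 2.684 -3.507 0.635
endloop
endfacet
facet normal -0.576 0.798 0.175
outer loop
vertex 2.684 -3.507 0.635
vertex 3.463 -3.268 2.112
vertex 3.759 -2.897 1.394
endloop
endfacet
facet normal 0.741 0.421 0.524
outer loop
vertex 3.759 -2.897 1.394
vertex 4.276 -4.393 1.865
vertex 4.572 -4.022 1.148
endloop
endfacet
facet normal 0.741 0.421 0.523
outer loop
vertex 3.463 -3.268 2.112
vertex 4.276 -4.393 1.865
vertex 3.759 -2.897 1.394
endloop
endfacet

endsolid
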